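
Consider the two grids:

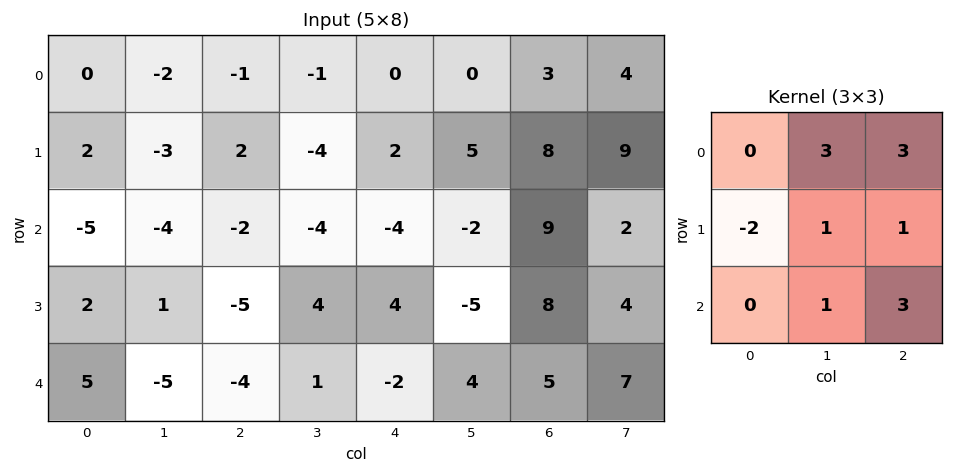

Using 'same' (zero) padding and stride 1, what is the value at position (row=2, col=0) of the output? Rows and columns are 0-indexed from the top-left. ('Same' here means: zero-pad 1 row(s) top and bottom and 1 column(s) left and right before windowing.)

The receptive field on the zero-padded input at this output position is [0 2 -3 / 0 -5 -4 / 0 2 1]. Elementwise product with the kernel and sum: 2·3 + -3·3 + 0·-2 + -5·1 + -4·1 + 2·1 + 1·3.

-7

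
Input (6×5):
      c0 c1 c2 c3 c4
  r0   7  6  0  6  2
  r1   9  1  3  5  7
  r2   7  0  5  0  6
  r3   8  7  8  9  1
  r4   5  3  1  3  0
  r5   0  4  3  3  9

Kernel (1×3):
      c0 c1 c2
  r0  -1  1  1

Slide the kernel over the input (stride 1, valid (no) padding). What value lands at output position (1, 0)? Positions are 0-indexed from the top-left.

The receptive field on the input at this output position is [9 1 3]. Elementwise product with the kernel and sum: 9·-1 + 1·1 + 3·1.

-5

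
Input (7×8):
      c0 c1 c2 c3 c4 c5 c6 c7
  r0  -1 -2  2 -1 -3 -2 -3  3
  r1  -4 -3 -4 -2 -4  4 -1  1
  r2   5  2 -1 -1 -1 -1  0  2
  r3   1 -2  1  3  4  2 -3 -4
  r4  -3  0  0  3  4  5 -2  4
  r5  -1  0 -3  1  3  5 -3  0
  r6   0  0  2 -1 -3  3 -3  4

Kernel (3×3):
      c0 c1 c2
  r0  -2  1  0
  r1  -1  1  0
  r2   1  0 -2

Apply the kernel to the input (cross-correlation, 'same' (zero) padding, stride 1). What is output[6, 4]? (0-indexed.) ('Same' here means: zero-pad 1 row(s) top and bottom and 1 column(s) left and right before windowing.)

-1

The receptive field on the zero-padded input at this output position is [1 3 5 / -1 -3 3 / 0 0 0]. Elementwise product with the kernel and sum: 1·-2 + 3·1 + -1·-1 + -3·1 + 0·1 + 0·-2.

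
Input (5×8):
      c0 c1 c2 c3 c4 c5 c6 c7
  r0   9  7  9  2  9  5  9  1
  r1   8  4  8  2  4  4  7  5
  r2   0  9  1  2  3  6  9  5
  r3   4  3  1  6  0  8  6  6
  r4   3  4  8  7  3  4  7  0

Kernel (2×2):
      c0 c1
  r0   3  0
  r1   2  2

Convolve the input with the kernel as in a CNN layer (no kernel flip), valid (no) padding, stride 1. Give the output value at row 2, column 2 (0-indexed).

17

The receptive field on the input at this output position is [1 2 / 1 6]. Elementwise product with the kernel and sum: 1·3 + 1·2 + 6·2.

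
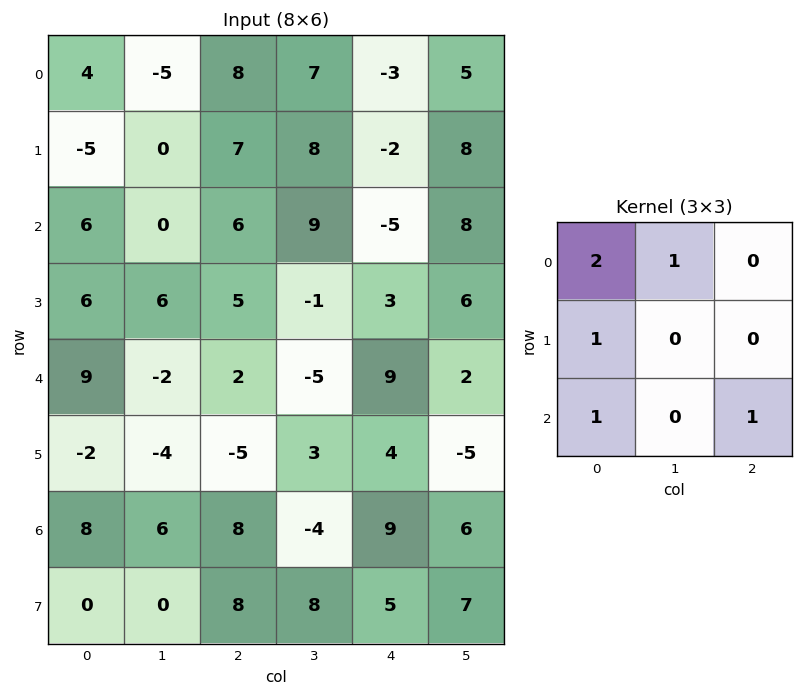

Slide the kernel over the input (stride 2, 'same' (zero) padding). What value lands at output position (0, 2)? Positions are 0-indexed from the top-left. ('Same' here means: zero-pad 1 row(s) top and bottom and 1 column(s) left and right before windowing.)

The receptive field on the zero-padded input at this output position is [0 0 0 / 7 -3 5 / 8 -2 8]. Elementwise product with the kernel and sum: 0·2 + 0·1 + 7·1 + 8·1 + 8·1.

23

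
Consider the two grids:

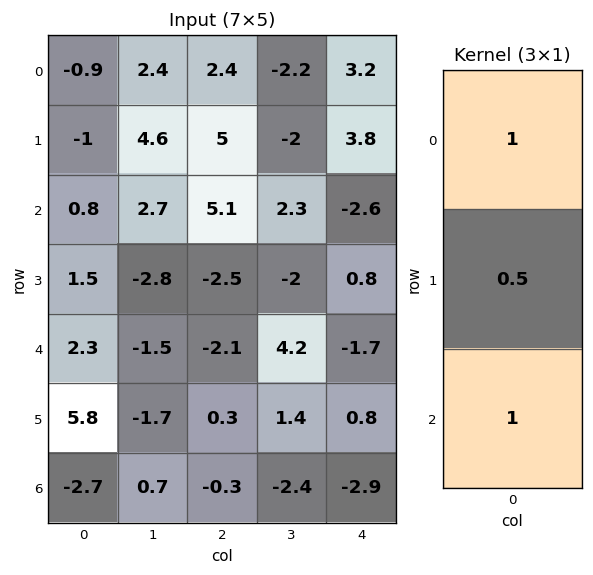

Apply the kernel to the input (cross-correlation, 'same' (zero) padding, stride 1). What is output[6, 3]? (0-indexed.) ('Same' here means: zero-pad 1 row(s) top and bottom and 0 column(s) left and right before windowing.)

The receptive field on the zero-padded input at this output position is [1.4 / -2.4 / 0]. Elementwise product with the kernel and sum: 1.4·1 + -2.4·0.5 + 0·1.

0.2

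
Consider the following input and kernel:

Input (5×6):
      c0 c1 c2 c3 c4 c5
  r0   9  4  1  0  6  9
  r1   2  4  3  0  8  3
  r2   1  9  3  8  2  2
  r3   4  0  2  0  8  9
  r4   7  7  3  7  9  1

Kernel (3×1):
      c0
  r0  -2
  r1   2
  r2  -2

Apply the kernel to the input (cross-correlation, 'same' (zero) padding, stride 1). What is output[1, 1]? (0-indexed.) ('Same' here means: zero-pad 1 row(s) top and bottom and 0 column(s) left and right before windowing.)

The receptive field on the zero-padded input at this output position is [4 / 4 / 9]. Elementwise product with the kernel and sum: 4·-2 + 4·2 + 9·-2.

-18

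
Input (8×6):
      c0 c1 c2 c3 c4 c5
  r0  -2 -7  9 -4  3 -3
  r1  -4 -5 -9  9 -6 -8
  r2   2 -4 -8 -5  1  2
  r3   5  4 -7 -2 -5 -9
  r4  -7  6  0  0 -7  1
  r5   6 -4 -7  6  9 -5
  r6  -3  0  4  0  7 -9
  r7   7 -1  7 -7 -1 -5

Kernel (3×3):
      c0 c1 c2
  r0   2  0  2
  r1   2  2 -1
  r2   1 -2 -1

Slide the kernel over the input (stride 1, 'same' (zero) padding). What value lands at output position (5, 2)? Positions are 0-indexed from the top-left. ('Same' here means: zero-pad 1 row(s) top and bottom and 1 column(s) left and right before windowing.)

-24

The receptive field on the zero-padded input at this output position is [6 0 0 / -4 -7 6 / 0 4 0]. Elementwise product with the kernel and sum: 6·2 + 0·2 + -4·2 + -7·2 + 6·-1 + 0·1 + 4·-2 + 0·-1.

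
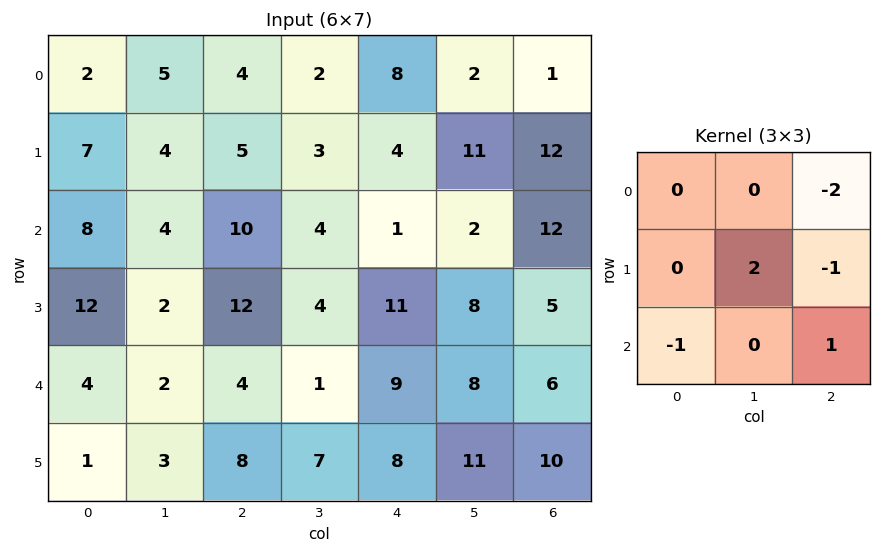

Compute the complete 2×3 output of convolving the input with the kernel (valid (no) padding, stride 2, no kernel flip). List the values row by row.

Output[0,0]: The receptive field on the input at this output position is [2 5 4 / 7 4 5 / 8 4 10]. Elementwise product with the kernel and sum: 4·-2 + 4·2 + 5·-1 + 8·-1 + 10·1.

-3 -23 19
-28 0 -16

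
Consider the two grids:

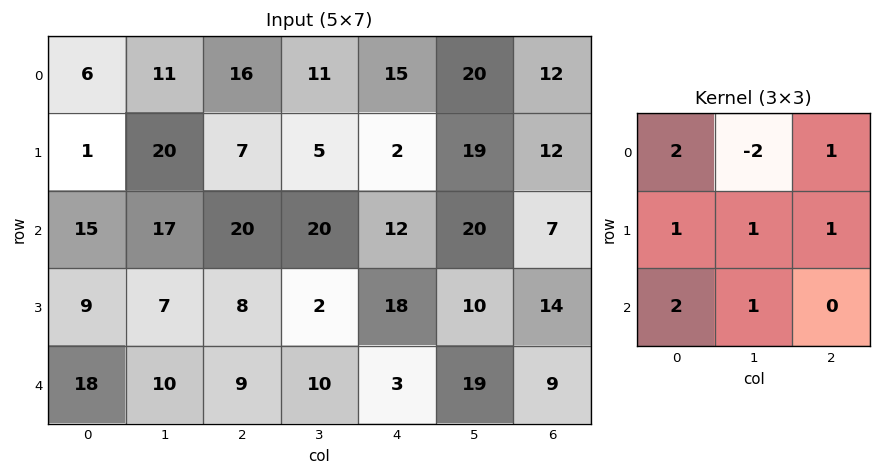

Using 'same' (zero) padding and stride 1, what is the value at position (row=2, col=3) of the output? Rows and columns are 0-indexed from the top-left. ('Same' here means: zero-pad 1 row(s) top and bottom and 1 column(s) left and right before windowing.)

76

The receptive field on the zero-padded input at this output position is [7 5 2 / 20 20 12 / 8 2 18]. Elementwise product with the kernel and sum: 7·2 + 5·-2 + 2·1 + 20·1 + 20·1 + 12·1 + 8·2 + 2·1.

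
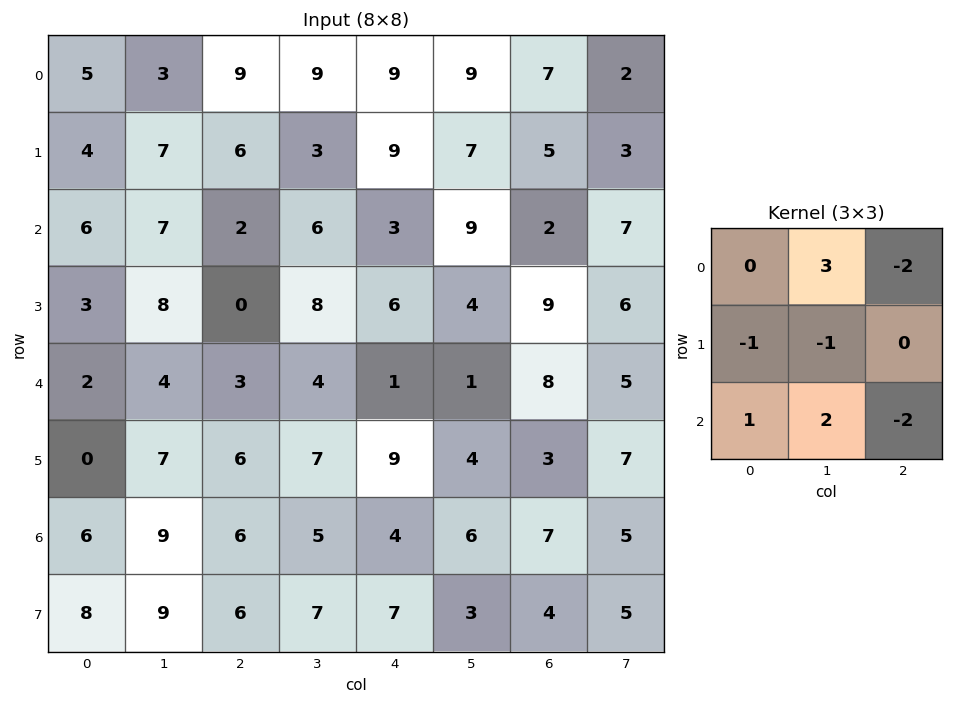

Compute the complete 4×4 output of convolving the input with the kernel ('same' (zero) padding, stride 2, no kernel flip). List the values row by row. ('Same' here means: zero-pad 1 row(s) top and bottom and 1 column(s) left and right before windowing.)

-11 1 -11 -5
-18 -5 16 8
-23 -18 22 2
-22 -4 25 -17

Output[0,0]: The receptive field on the zero-padded input at this output position is [0 0 0 / 0 5 3 / 0 4 7]. Elementwise product with the kernel and sum: 0·3 + 0·-2 + 0·-1 + 5·-1 + 0·1 + 4·2 + 7·-2.
Output[0,1]: The receptive field on the zero-padded input at this output position is [0 0 0 / 3 9 9 / 7 6 3]. Elementwise product with the kernel and sum: 0·3 + 0·-2 + 3·-1 + 9·-1 + 7·1 + 6·2 + 3·-2.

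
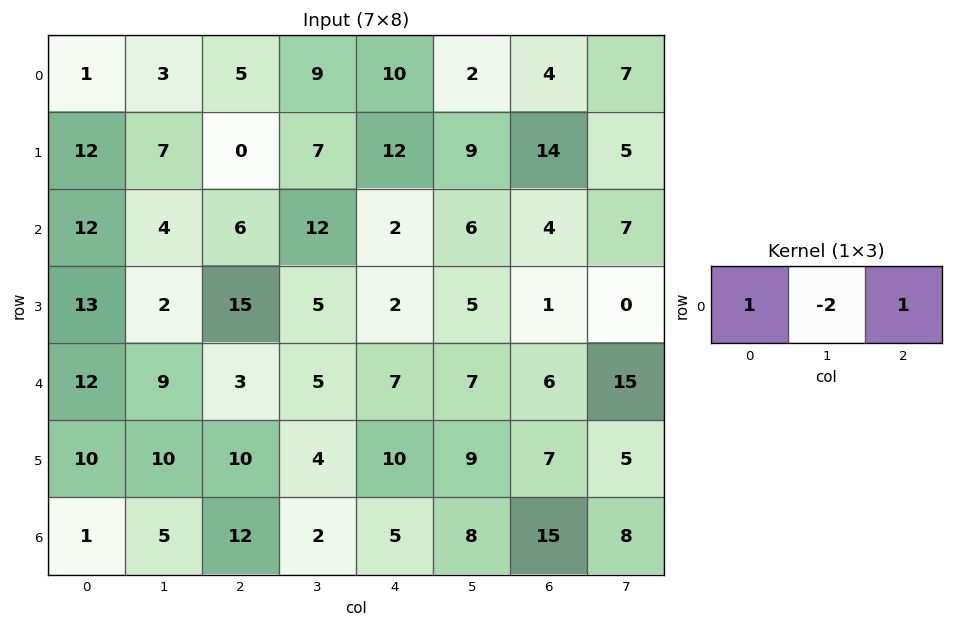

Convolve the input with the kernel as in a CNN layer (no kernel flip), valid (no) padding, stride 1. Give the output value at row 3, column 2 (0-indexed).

The receptive field on the input at this output position is [15 5 2]. Elementwise product with the kernel and sum: 15·1 + 5·-2 + 2·1.

7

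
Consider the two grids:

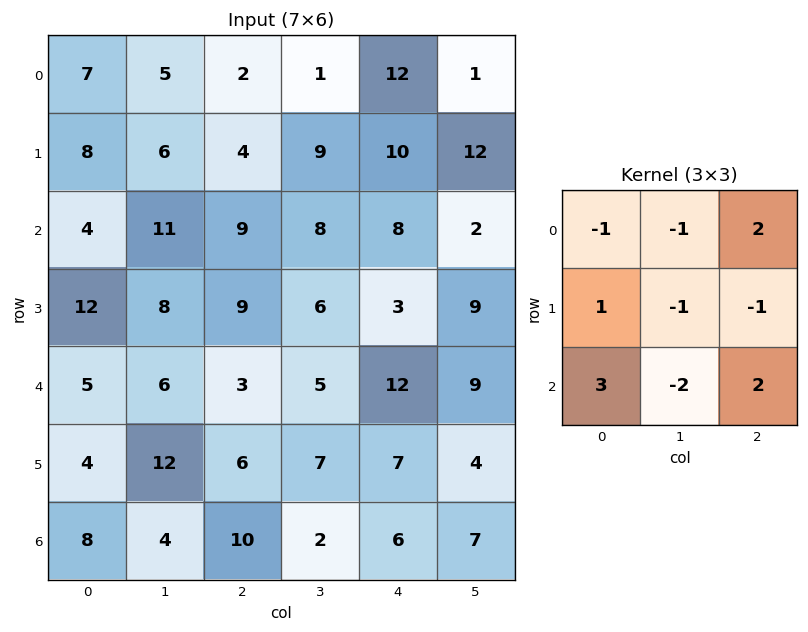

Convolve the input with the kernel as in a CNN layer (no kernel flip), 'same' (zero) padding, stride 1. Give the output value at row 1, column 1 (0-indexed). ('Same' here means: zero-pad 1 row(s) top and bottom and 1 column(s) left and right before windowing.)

The receptive field on the zero-padded input at this output position is [7 5 2 / 8 6 4 / 4 11 9]. Elementwise product with the kernel and sum: 7·-1 + 5·-1 + 2·2 + 8·1 + 6·-1 + 4·-1 + 4·3 + 11·-2 + 9·2.

-2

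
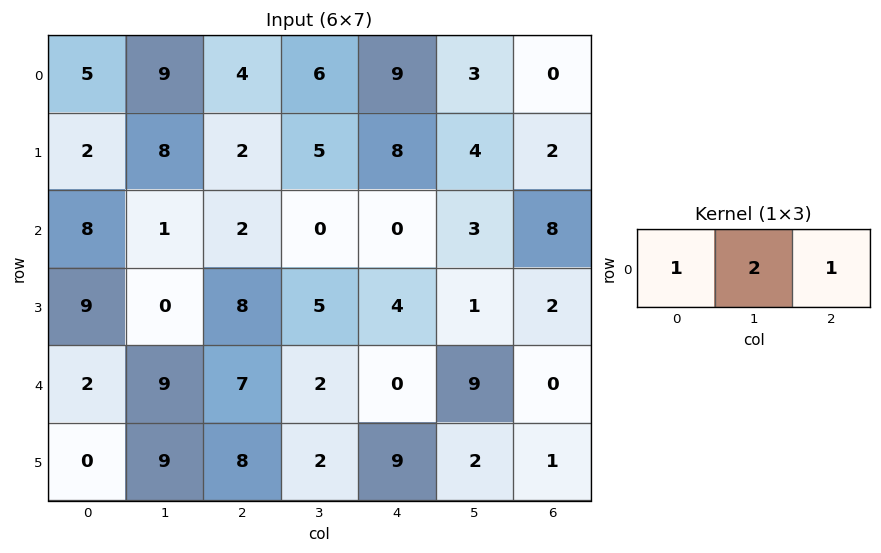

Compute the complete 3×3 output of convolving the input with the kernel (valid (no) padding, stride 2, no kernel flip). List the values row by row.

Output[0,0]: The receptive field on the input at this output position is [5 9 4]. Elementwise product with the kernel and sum: 5·1 + 9·2 + 4·1.
Output[0,1]: The receptive field on the input at this output position is [4 6 9]. Elementwise product with the kernel and sum: 4·1 + 6·2 + 9·1.

27 25 15
12 2 14
27 11 18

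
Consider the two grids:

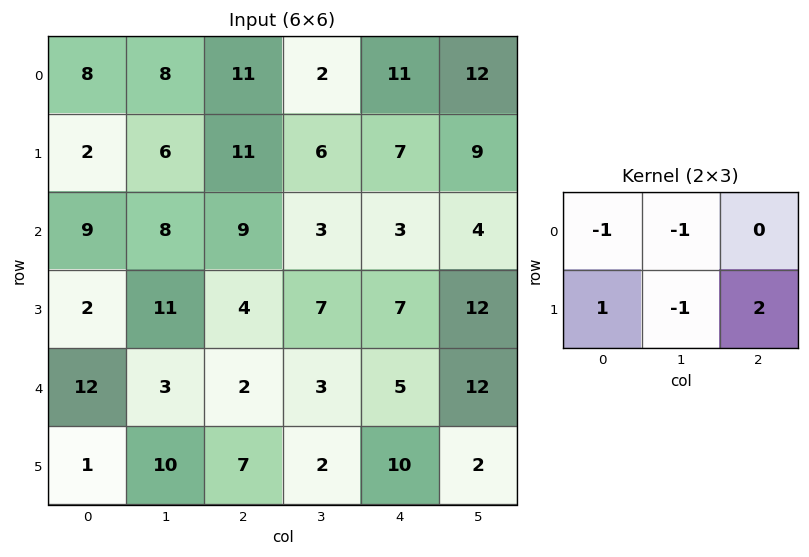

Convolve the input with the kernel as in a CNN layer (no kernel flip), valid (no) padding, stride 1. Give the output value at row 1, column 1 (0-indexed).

The receptive field on the input at this output position is [6 11 6 / 8 9 3]. Elementwise product with the kernel and sum: 6·-1 + 11·-1 + 8·1 + 9·-1 + 3·2.

-12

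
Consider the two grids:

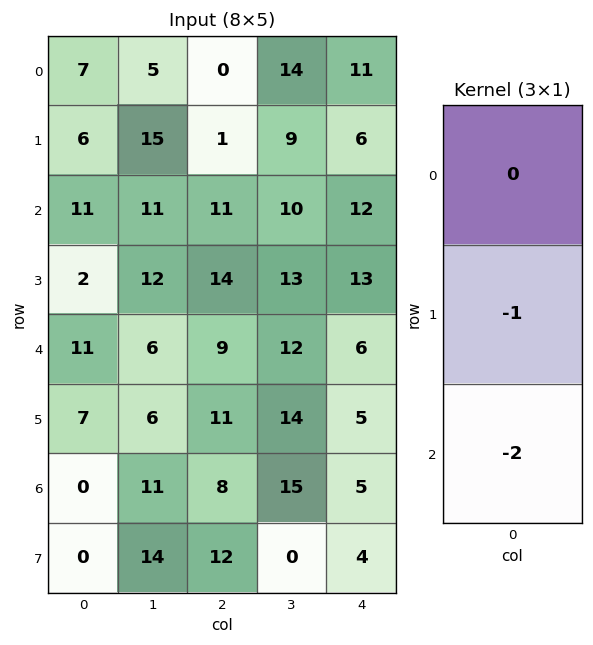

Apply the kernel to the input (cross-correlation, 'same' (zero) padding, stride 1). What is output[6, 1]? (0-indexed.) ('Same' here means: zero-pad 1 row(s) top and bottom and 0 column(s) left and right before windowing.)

The receptive field on the zero-padded input at this output position is [6 / 11 / 14]. Elementwise product with the kernel and sum: 11·-1 + 14·-2.

-39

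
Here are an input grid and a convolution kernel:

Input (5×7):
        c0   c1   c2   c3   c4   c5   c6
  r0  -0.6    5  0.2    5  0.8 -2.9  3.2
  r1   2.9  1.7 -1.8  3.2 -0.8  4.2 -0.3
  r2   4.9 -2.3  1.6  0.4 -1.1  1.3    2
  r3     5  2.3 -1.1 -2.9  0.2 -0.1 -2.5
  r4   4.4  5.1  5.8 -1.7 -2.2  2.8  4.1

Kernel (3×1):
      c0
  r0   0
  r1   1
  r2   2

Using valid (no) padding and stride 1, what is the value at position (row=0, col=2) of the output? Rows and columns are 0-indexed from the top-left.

1.4

The receptive field on the input at this output position is [0.2 / -1.8 / 1.6]. Elementwise product with the kernel and sum: -1.8·1 + 1.6·2.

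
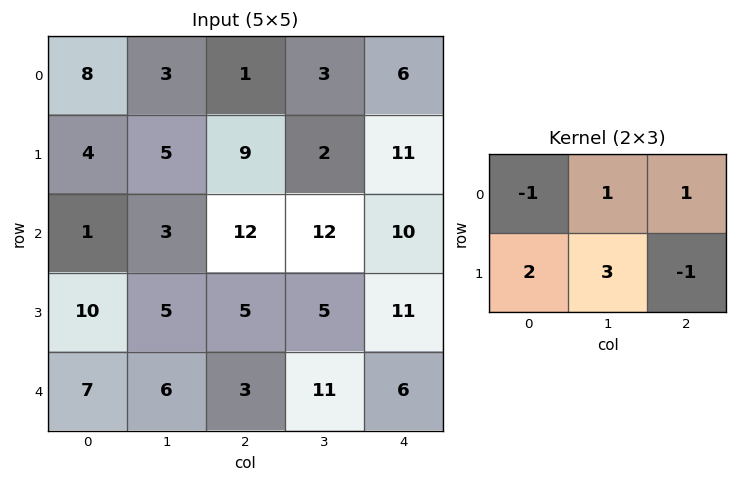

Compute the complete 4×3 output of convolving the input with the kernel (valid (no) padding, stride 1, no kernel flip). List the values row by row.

Output[0,0]: The receptive field on the input at this output position is [8 3 1 / 4 5 9]. Elementwise product with the kernel and sum: 8·-1 + 3·1 + 1·1 + 4·2 + 5·3 + 9·-1.
Output[0,1]: The receptive field on the input at this output position is [3 1 3 / 5 9 2]. Elementwise product with the kernel and sum: 3·-1 + 1·1 + 3·1 + 5·2 + 9·3 + 2·-1.

10 36 21
9 36 54
44 41 24
29 15 44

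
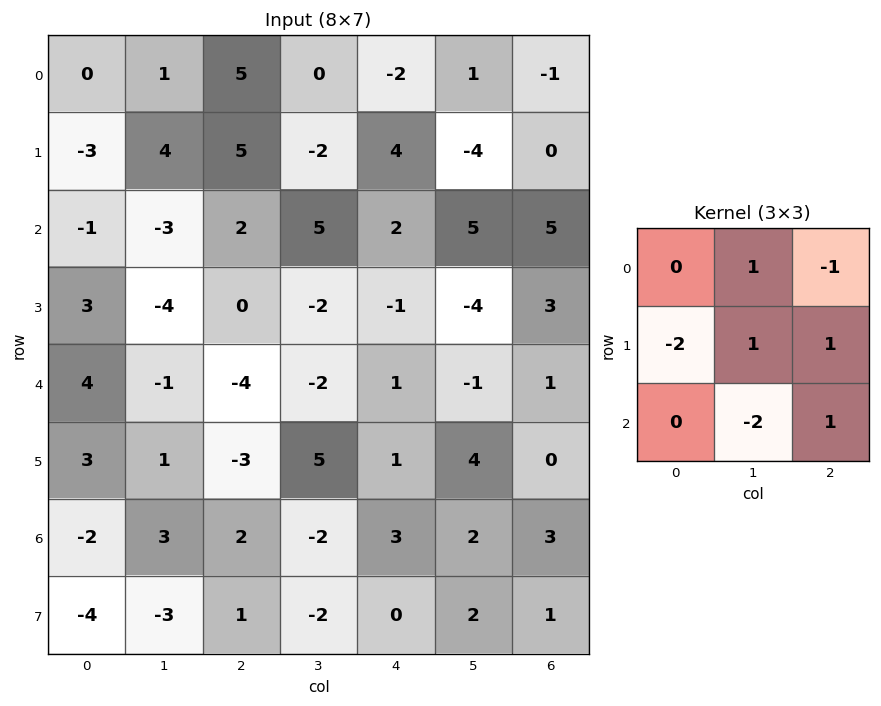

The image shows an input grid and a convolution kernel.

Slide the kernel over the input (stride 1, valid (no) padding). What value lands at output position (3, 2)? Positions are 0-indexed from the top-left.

The receptive field on the input at this output position is [0 -2 -1 / -4 -2 1 / -3 5 1]. Elementwise product with the kernel and sum: -2·1 + -1·-1 + -4·-2 + -2·1 + 1·1 + 5·-2 + 1·1.

-3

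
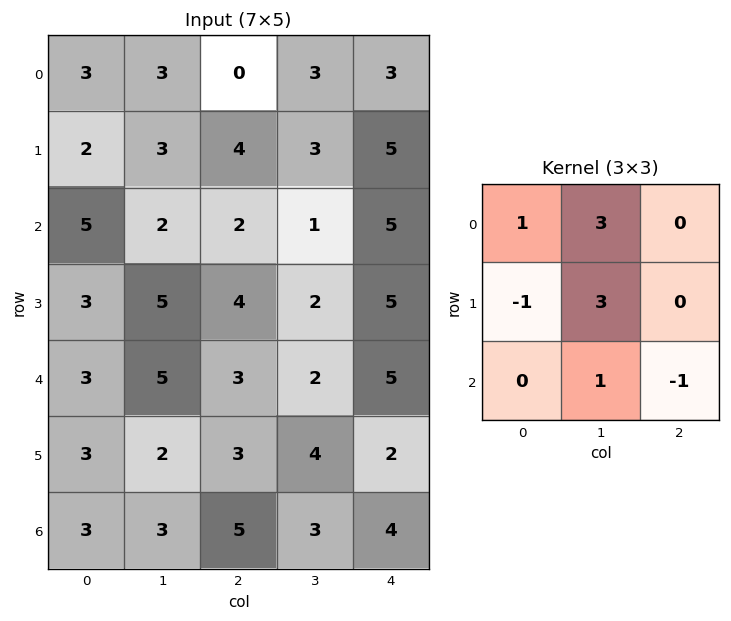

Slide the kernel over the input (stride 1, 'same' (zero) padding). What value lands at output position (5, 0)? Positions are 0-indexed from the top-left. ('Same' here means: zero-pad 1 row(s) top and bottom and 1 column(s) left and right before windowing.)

18

The receptive field on the zero-padded input at this output position is [0 3 5 / 0 3 2 / 0 3 3]. Elementwise product with the kernel and sum: 0·1 + 3·3 + 0·-1 + 3·3 + 3·1 + 3·-1.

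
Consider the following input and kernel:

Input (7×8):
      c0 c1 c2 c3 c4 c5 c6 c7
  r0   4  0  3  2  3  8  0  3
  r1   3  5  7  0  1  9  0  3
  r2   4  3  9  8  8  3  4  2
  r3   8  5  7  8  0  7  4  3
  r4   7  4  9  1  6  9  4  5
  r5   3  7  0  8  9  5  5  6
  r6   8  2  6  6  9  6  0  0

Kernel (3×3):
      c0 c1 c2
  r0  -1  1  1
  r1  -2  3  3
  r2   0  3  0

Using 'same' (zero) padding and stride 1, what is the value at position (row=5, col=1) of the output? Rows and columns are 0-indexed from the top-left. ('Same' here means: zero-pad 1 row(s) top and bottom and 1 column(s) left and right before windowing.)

27

The receptive field on the zero-padded input at this output position is [7 4 9 / 3 7 0 / 8 2 6]. Elementwise product with the kernel and sum: 7·-1 + 4·1 + 9·1 + 3·-2 + 7·3 + 0·3 + 2·3.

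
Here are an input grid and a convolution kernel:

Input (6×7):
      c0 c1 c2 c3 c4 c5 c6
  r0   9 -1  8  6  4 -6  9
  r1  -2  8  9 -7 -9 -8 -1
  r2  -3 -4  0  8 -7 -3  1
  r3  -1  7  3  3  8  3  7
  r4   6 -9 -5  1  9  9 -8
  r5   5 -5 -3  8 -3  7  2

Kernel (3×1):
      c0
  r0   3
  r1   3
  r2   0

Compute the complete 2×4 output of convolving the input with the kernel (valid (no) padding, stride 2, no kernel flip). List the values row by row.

Output[0,0]: The receptive field on the input at this output position is [9 / -2 / -3]. Elementwise product with the kernel and sum: 9·3 + -2·3.

21 51 -15 24
-12 9 3 24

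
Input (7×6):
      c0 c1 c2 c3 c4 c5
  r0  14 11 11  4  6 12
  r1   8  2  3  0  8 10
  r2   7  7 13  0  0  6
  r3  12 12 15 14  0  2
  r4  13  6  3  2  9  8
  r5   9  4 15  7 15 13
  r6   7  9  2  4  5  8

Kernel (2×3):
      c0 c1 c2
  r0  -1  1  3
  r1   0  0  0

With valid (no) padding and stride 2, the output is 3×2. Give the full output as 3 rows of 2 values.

30 11
39 -13
2 26

Output[0,0]: The receptive field on the input at this output position is [14 11 11 / 8 2 3]. Elementwise product with the kernel and sum: 14·-1 + 11·1 + 11·3.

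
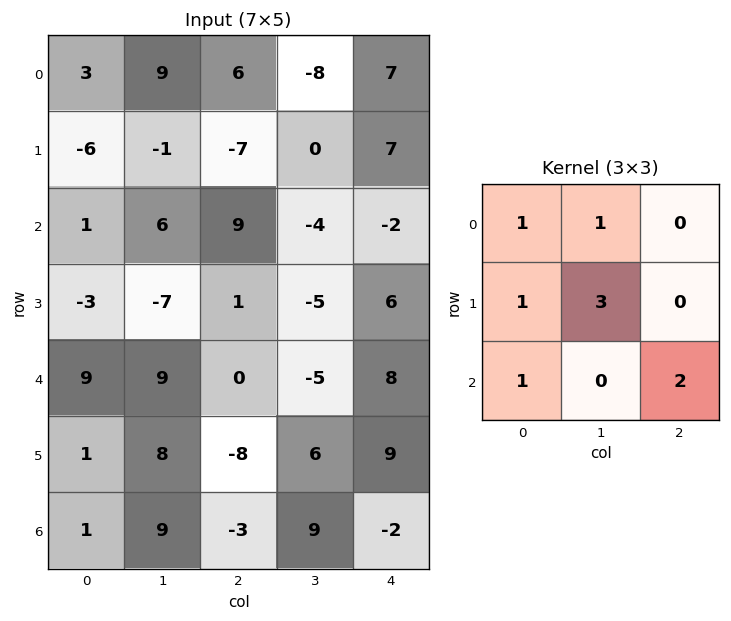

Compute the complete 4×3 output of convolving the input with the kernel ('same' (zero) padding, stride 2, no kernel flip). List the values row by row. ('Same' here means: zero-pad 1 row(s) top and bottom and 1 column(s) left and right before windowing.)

7 26 13
-17 8 -8
40 23 26
4 0 18

Output[0,0]: The receptive field on the zero-padded input at this output position is [0 0 0 / 0 3 9 / 0 -6 -1]. Elementwise product with the kernel and sum: 0·1 + 0·1 + 0·1 + 3·3 + 0·1 + -1·2.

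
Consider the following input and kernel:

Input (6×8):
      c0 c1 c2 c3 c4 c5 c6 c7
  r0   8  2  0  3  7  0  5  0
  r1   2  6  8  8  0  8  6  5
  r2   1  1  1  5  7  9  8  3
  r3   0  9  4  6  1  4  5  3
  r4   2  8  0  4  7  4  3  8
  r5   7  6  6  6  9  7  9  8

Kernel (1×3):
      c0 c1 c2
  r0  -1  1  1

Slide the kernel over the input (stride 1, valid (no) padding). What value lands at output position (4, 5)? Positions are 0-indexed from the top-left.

7

The receptive field on the input at this output position is [4 3 8]. Elementwise product with the kernel and sum: 4·-1 + 3·1 + 8·1.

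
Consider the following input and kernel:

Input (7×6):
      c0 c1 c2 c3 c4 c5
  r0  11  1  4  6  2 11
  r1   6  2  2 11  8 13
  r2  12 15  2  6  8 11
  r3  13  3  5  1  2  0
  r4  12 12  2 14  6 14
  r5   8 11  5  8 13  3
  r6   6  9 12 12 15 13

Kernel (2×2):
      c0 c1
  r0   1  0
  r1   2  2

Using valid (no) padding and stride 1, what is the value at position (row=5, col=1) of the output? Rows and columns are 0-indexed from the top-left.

The receptive field on the input at this output position is [11 5 / 9 12]. Elementwise product with the kernel and sum: 11·1 + 9·2 + 12·2.

53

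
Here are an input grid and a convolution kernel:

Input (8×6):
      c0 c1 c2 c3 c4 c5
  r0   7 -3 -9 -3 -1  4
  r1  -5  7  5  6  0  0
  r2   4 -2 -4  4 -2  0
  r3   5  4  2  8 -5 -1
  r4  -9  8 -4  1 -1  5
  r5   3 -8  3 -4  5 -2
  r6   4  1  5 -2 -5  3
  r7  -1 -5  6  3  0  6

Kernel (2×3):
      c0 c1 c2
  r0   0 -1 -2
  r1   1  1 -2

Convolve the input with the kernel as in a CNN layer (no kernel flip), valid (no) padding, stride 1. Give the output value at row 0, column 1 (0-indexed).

The receptive field on the input at this output position is [-3 -9 -3 / 7 5 6]. Elementwise product with the kernel and sum: -9·-1 + -3·-2 + 7·1 + 5·1 + 6·-2.

15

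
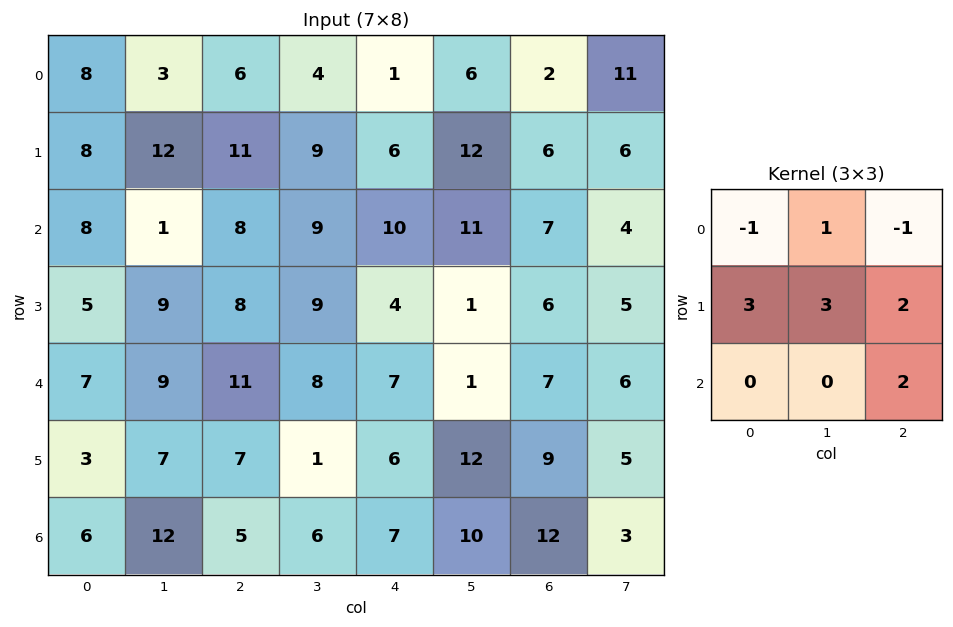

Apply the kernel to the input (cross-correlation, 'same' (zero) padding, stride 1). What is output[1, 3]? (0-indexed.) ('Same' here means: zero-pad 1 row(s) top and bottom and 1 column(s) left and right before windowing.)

The receptive field on the zero-padded input at this output position is [6 4 1 / 11 9 6 / 8 9 10]. Elementwise product with the kernel and sum: 6·-1 + 4·1 + 1·-1 + 11·3 + 9·3 + 6·2 + 10·2.

89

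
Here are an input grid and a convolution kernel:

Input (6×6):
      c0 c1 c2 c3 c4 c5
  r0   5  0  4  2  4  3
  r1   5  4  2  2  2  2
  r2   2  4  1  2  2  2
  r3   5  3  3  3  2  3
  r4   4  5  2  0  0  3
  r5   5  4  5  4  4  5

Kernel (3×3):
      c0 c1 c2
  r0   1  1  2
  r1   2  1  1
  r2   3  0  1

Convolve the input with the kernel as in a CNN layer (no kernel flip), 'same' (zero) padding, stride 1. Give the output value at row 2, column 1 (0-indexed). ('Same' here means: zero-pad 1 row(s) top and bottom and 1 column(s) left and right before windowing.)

40

The receptive field on the zero-padded input at this output position is [5 4 2 / 2 4 1 / 5 3 3]. Elementwise product with the kernel and sum: 5·1 + 4·1 + 2·2 + 2·2 + 4·1 + 1·1 + 5·3 + 3·1.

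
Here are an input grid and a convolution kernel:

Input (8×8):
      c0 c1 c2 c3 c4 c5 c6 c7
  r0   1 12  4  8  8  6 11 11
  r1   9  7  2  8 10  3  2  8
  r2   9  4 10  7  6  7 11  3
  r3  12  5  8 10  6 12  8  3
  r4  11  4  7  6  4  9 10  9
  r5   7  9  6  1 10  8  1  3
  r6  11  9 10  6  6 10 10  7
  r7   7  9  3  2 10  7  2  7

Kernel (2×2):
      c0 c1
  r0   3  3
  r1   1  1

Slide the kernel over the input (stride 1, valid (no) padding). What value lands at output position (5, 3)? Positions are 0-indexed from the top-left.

The receptive field on the input at this output position is [1 10 / 6 6]. Elementwise product with the kernel and sum: 1·3 + 10·3 + 6·1 + 6·1.

45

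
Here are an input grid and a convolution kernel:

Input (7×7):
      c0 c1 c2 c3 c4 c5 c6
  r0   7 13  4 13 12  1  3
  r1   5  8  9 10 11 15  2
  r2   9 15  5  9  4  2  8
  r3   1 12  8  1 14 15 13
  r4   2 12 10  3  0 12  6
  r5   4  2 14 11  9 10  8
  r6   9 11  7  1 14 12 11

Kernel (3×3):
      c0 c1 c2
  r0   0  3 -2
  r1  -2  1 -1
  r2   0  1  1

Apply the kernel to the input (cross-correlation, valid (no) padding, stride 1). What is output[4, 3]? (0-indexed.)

-21

The receptive field on the input at this output position is [3 0 12 / 11 9 10 / 1 14 12]. Elementwise product with the kernel and sum: 0·3 + 12·-2 + 11·-2 + 9·1 + 10·-1 + 14·1 + 12·1.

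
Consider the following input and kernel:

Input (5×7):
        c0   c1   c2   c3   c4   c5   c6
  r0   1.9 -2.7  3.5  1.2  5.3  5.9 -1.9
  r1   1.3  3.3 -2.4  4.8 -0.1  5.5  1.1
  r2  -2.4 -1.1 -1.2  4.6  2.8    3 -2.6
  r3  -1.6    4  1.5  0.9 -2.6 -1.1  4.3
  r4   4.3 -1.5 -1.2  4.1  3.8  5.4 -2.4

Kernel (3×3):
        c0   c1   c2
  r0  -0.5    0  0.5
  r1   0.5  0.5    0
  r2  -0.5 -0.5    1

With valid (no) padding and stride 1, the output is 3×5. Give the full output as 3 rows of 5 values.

Output[0,0]: The receptive field on the input at this output position is [1.9 -2.7 3.5 / 1.3 3.3 -2.4 / -2.4 -1.1 -1.2]. Elementwise product with the kernel and sum: 1.9·-0.5 + 3.5·0.5 + 1.3·0.5 + 3.3·0.5 + -2.4·-0.5 + -1.1·-0.5 + -1.2·1.

3.65 8.15 3.2 4 -6.4
-3.3 -2.25 -0.95 3.8 9.65
-0.8 11.05 5.55 -0.2 -11.55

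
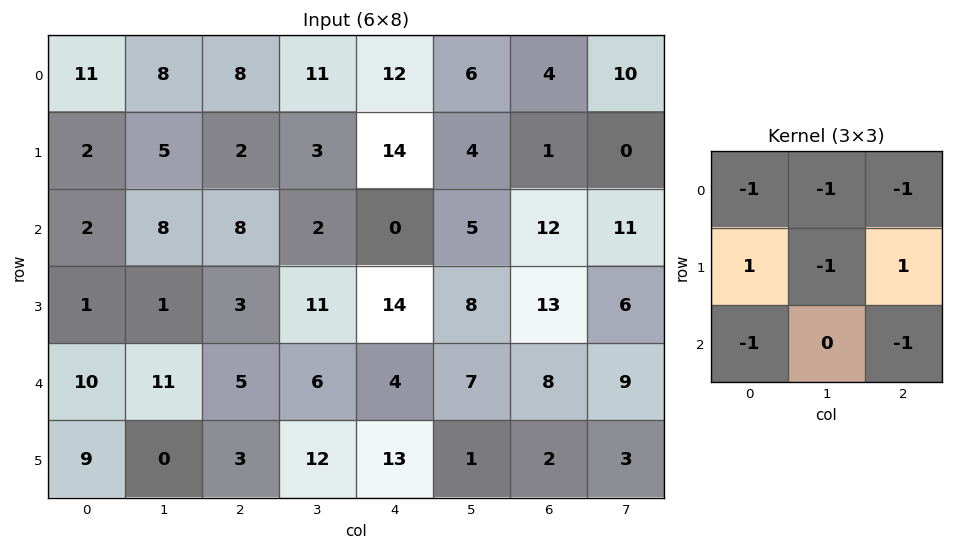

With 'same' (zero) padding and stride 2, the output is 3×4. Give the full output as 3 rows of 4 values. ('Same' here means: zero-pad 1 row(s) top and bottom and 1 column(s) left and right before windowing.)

-8 3 -2 8
-2 -20 -33 -15
-1 -15 -37 -23

Output[0,0]: The receptive field on the zero-padded input at this output position is [0 0 0 / 0 11 8 / 0 2 5]. Elementwise product with the kernel and sum: 0·-1 + 0·-1 + 0·-1 + 0·1 + 11·-1 + 8·1 + 0·-1 + 5·-1.
Output[0,1]: The receptive field on the zero-padded input at this output position is [0 0 0 / 8 8 11 / 5 2 3]. Elementwise product with the kernel and sum: 0·-1 + 0·-1 + 0·-1 + 8·1 + 8·-1 + 11·1 + 5·-1 + 3·-1.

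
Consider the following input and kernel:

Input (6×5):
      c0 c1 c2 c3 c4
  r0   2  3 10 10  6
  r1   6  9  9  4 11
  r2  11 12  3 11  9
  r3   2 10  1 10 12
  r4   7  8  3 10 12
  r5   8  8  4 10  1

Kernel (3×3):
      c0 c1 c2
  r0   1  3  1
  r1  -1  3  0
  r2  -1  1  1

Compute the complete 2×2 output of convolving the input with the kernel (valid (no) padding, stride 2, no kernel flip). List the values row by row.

Output[0,0]: The receptive field on the input at this output position is [2 3 10 / 6 9 9 / 11 12 3]. Elementwise product with the kernel and sum: 2·1 + 3·3 + 10·1 + 6·-1 + 9·3 + 11·-1 + 12·1 + 3·1.

46 66
82 93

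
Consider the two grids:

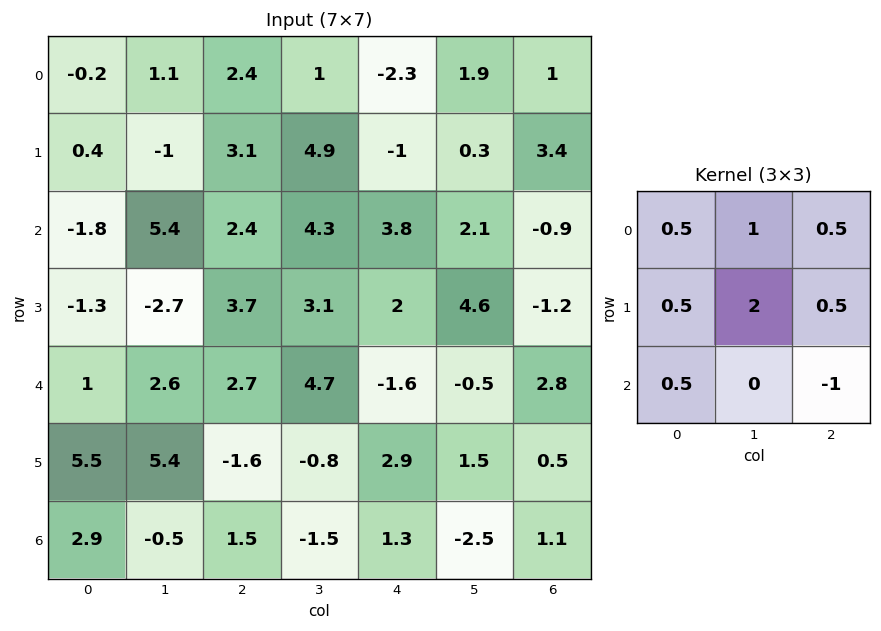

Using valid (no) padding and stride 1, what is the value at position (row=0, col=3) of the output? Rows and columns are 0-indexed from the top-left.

-0.2

The receptive field on the input at this output position is [1 -2.3 1.9 / 4.9 -1 0.3 / 4.3 3.8 2.1]. Elementwise product with the kernel and sum: 1·0.5 + -2.3·1 + 1.9·0.5 + 4.9·0.5 + -1·2 + 0.3·0.5 + 4.3·0.5 + 2.1·-1.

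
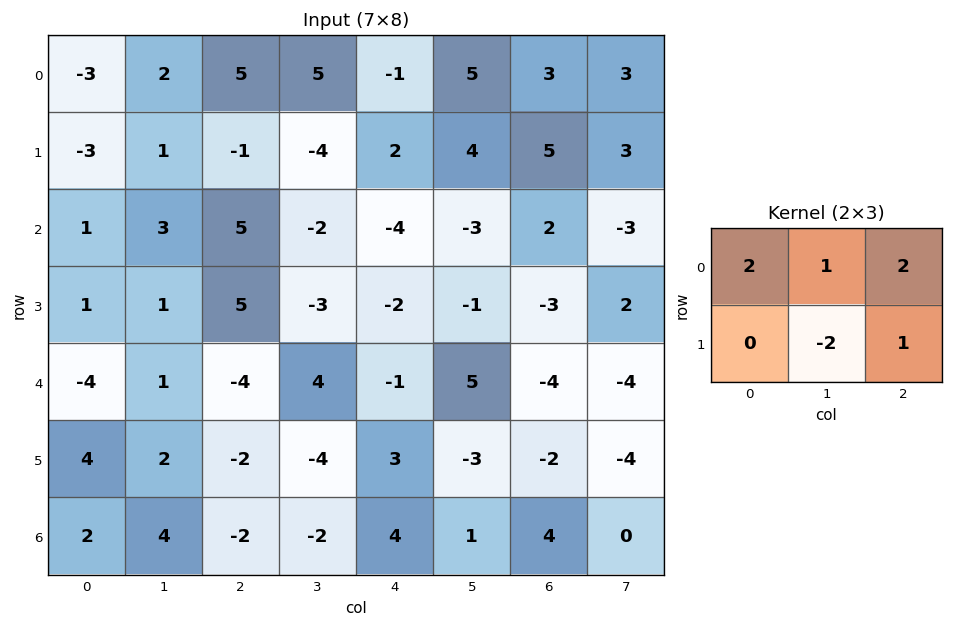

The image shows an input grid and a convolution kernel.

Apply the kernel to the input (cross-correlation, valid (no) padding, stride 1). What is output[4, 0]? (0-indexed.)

-21

The receptive field on the input at this output position is [-4 1 -4 / 4 2 -2]. Elementwise product with the kernel and sum: -4·2 + 1·1 + -4·2 + 2·-2 + -2·1.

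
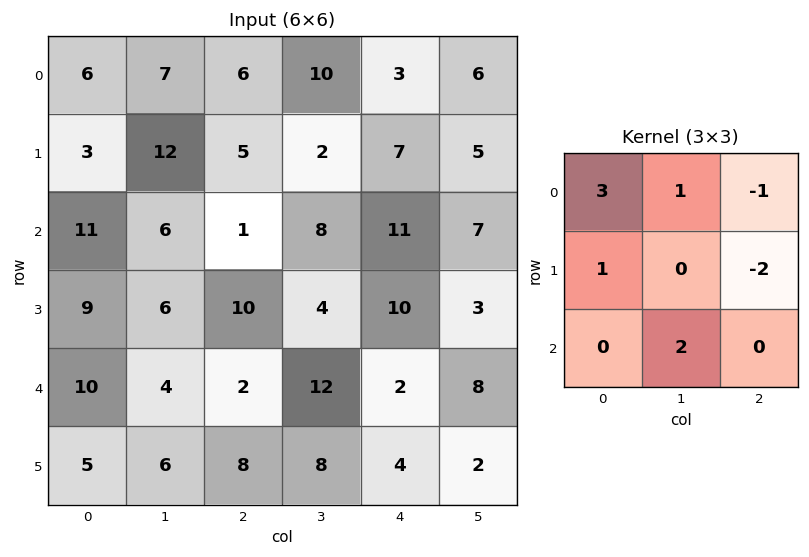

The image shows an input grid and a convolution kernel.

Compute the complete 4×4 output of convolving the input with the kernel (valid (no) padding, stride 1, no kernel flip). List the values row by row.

24 27 32 41
37 49 -3 22
35 13 14 30
41 20 38 23

Output[0,0]: The receptive field on the input at this output position is [6 7 6 / 3 12 5 / 11 6 1]. Elementwise product with the kernel and sum: 6·3 + 7·1 + 6·-1 + 3·1 + 5·-2 + 6·2.
Output[0,1]: The receptive field on the input at this output position is [7 6 10 / 12 5 2 / 6 1 8]. Elementwise product with the kernel and sum: 7·3 + 6·1 + 10·-1 + 12·1 + 2·-2 + 1·2.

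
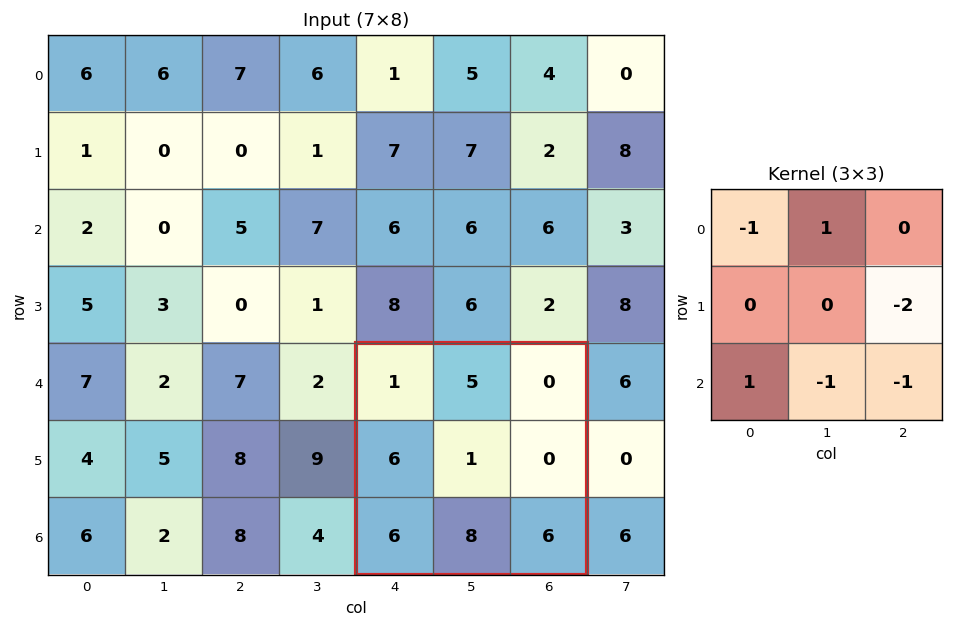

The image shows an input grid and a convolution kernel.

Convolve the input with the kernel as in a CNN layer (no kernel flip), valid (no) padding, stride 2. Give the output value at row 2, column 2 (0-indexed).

The receptive field on the input at this output position is [1 5 0 / 6 1 0 / 6 8 6]. Elementwise product with the kernel and sum: 1·-1 + 5·1 + 0·-2 + 6·1 + 8·-1 + 6·-1.

-4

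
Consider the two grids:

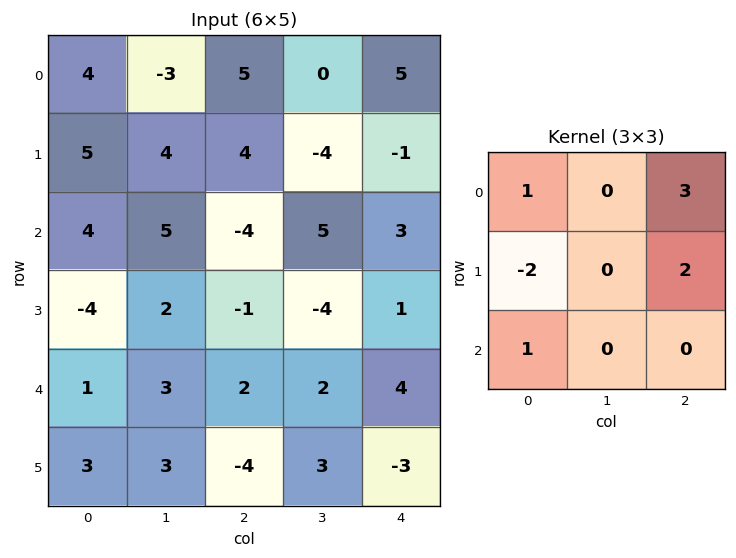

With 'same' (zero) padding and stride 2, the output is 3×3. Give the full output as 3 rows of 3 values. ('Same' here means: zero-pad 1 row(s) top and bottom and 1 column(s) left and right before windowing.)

Output[0,0]: The receptive field on the zero-padded input at this output position is [0 0 0 / 0 4 -3 / 0 5 4]. Elementwise product with the kernel and sum: 0·1 + 0·3 + 0·-2 + -3·2 + 0·1.
Output[0,1]: The receptive field on the zero-padded input at this output position is [0 0 0 / -3 5 0 / 4 4 -4]. Elementwise product with the kernel and sum: 0·1 + 0·3 + -3·-2 + 0·2 + 4·1.

-6 10 -4
22 -6 -18
12 -9 -5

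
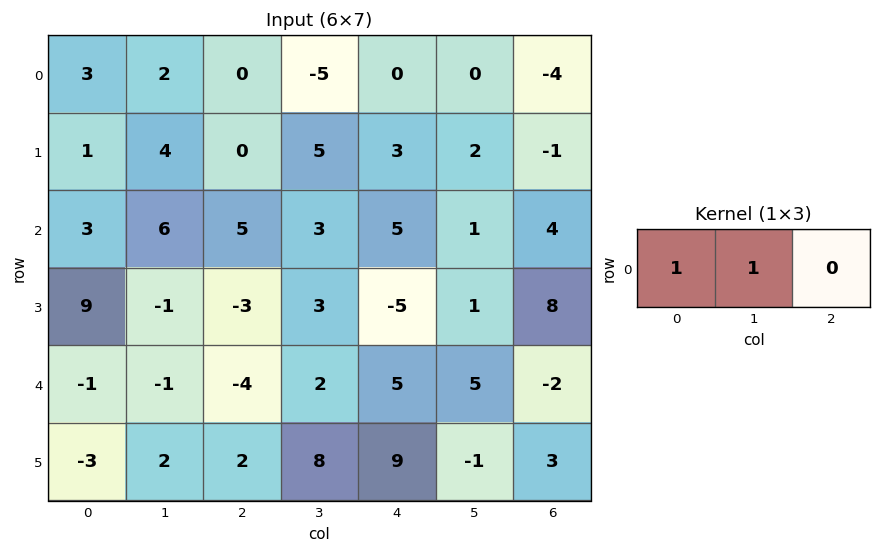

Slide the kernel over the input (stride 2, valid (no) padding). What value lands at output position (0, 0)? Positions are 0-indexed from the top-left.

The receptive field on the input at this output position is [3 2 0]. Elementwise product with the kernel and sum: 3·1 + 2·1.

5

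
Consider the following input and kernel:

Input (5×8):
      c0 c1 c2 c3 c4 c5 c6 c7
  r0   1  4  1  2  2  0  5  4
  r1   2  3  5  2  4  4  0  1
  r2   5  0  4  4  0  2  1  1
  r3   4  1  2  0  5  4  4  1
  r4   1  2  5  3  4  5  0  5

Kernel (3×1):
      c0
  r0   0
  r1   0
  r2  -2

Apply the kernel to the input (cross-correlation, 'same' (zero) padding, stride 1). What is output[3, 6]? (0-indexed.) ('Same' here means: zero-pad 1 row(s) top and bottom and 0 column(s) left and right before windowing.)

The receptive field on the zero-padded input at this output position is [1 / 4 / 0]. Elementwise product with the kernel and sum: 0·-2.

0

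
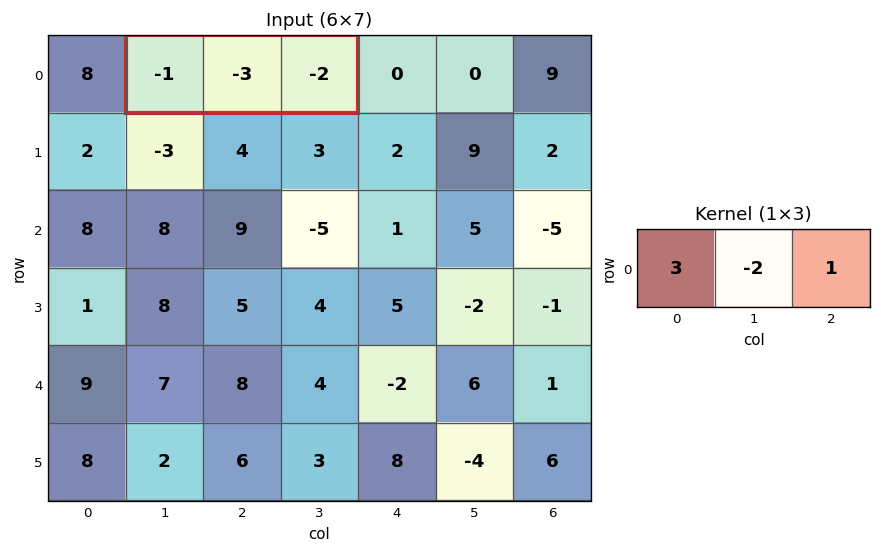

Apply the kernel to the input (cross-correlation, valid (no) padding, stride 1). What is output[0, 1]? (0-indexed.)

The receptive field on the input at this output position is [-1 -3 -2]. Elementwise product with the kernel and sum: -1·3 + -3·-2 + -2·1.

1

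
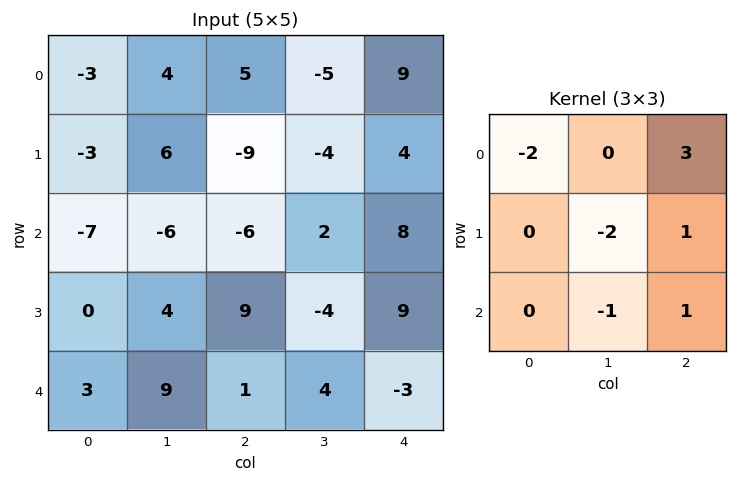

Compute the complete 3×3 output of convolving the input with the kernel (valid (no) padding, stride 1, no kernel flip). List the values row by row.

0 -1 35
-10 -23 47
-11 -1 46

Output[0,0]: The receptive field on the input at this output position is [-3 4 5 / -3 6 -9 / -7 -6 -6]. Elementwise product with the kernel and sum: -3·-2 + 5·3 + 6·-2 + -9·1 + -6·-1 + -6·1.
Output[0,1]: The receptive field on the input at this output position is [4 5 -5 / 6 -9 -4 / -6 -6 2]. Elementwise product with the kernel and sum: 4·-2 + -5·3 + -9·-2 + -4·1 + -6·-1 + 2·1.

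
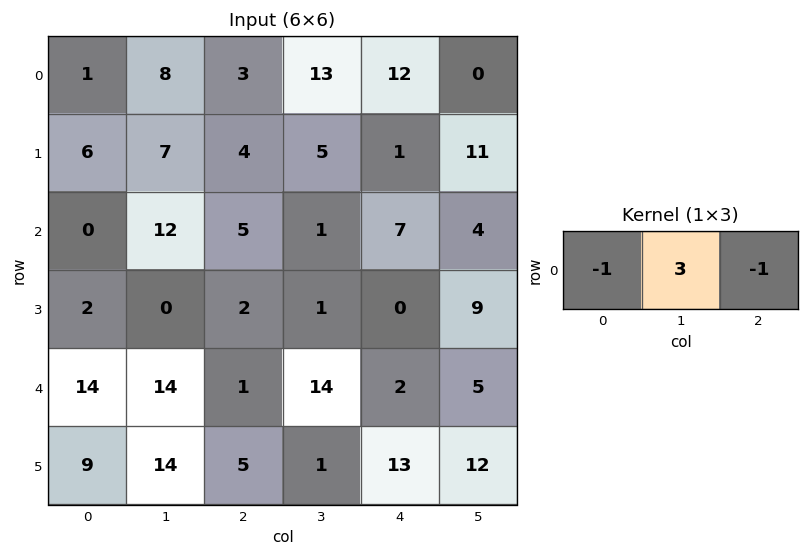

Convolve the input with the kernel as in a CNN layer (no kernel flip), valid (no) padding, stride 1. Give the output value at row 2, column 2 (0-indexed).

The receptive field on the input at this output position is [5 1 7]. Elementwise product with the kernel and sum: 5·-1 + 1·3 + 7·-1.

-9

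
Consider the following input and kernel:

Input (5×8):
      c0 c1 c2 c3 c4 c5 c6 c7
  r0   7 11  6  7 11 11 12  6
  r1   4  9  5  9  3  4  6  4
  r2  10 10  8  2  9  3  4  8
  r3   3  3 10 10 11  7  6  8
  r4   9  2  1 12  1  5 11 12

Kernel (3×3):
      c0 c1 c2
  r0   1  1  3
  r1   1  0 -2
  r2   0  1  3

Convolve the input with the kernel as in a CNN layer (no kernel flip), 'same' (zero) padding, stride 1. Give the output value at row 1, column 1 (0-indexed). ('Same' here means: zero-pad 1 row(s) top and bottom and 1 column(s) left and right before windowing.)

The receptive field on the zero-padded input at this output position is [7 11 6 / 4 9 5 / 10 10 8]. Elementwise product with the kernel and sum: 7·1 + 11·1 + 6·3 + 4·1 + 5·-2 + 10·1 + 8·3.

64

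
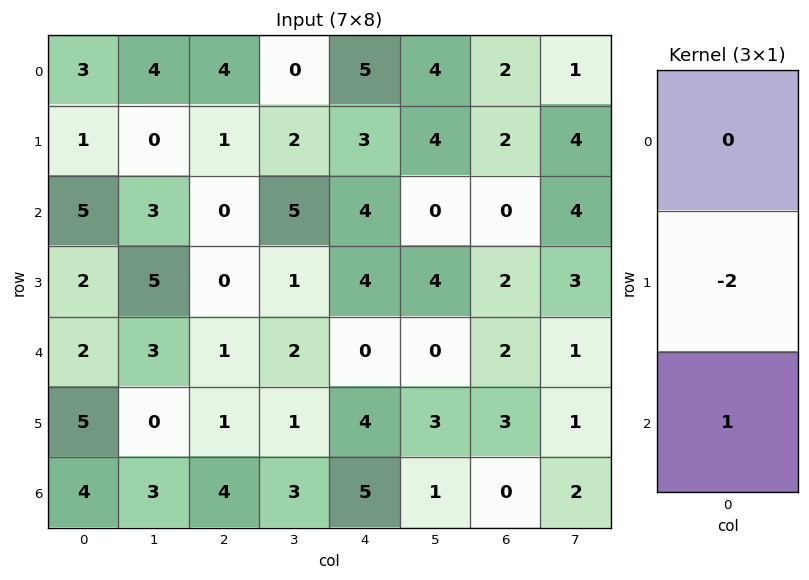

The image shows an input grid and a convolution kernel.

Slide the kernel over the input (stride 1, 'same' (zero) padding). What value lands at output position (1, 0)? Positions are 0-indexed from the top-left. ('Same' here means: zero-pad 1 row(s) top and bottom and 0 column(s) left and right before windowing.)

3

The receptive field on the zero-padded input at this output position is [3 / 1 / 5]. Elementwise product with the kernel and sum: 1·-2 + 5·1.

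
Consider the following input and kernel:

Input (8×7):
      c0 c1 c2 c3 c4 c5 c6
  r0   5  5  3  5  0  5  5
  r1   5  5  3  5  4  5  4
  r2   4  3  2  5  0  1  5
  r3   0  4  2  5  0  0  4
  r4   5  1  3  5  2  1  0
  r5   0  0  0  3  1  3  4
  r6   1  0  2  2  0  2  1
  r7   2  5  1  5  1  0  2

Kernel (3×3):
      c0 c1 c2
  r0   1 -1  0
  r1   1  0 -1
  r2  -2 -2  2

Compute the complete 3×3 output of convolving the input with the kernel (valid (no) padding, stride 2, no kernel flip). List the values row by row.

-8 -17 3
-7 -13 -11
6 -11 -4

Output[0,0]: The receptive field on the input at this output position is [5 5 3 / 5 5 3 / 4 3 2]. Elementwise product with the kernel and sum: 5·1 + 5·-1 + 5·1 + 3·-1 + 4·-2 + 3·-2 + 2·2.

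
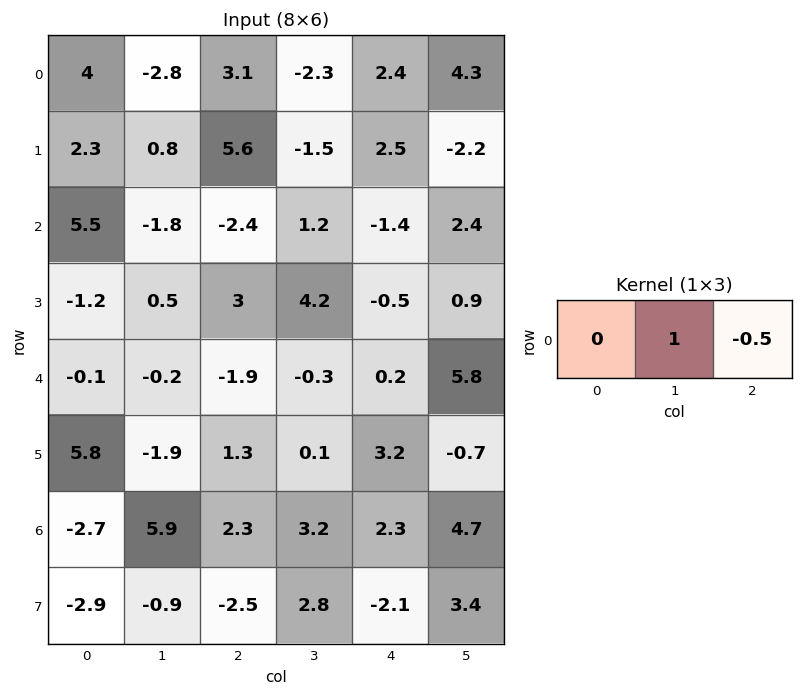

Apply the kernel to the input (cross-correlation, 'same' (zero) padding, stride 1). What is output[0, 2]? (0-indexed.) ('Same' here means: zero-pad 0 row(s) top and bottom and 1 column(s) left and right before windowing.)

The receptive field on the zero-padded input at this output position is [-2.8 3.1 -2.3]. Elementwise product with the kernel and sum: 3.1·1 + -2.3·-0.5.

4.25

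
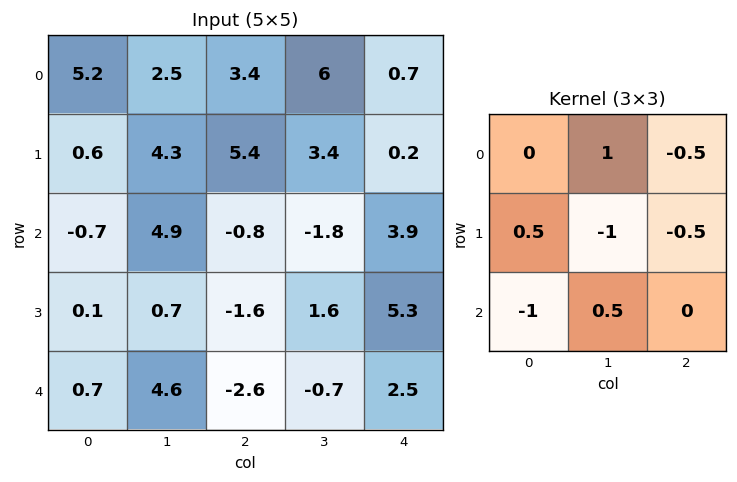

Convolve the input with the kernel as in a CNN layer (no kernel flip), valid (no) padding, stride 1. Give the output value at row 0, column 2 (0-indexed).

The receptive field on the input at this output position is [3.4 6 0.7 / 5.4 3.4 0.2 / -0.8 -1.8 3.9]. Elementwise product with the kernel and sum: 6·1 + 0.7·-0.5 + 5.4·0.5 + 3.4·-1 + 0.2·-0.5 + -0.8·-1 + -1.8·0.5.

4.75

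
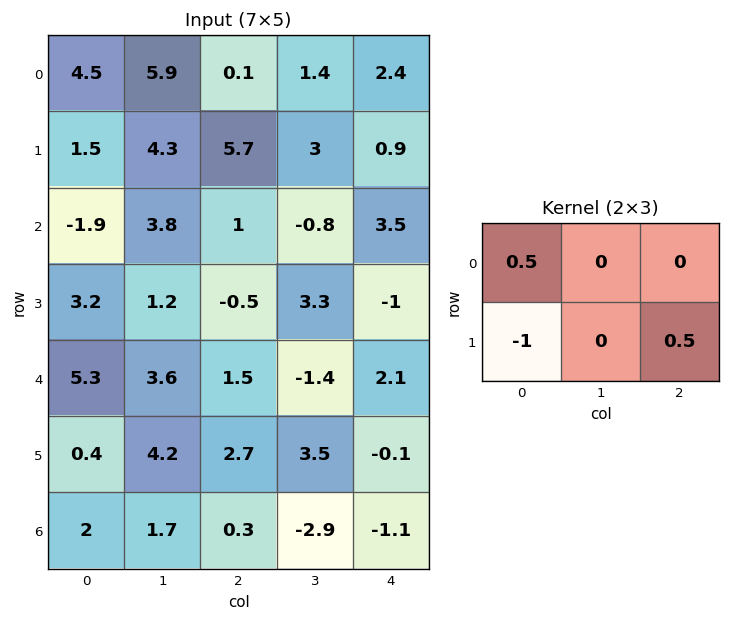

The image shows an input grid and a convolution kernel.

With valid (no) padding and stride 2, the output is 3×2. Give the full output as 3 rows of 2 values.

Output[0,0]: The receptive field on the input at this output position is [4.5 5.9 0.1 / 1.5 4.3 5.7]. Elementwise product with the kernel and sum: 4.5·0.5 + 1.5·-1 + 5.7·0.5.

3.6 -5.2
-4.4 0.5
3.6 -2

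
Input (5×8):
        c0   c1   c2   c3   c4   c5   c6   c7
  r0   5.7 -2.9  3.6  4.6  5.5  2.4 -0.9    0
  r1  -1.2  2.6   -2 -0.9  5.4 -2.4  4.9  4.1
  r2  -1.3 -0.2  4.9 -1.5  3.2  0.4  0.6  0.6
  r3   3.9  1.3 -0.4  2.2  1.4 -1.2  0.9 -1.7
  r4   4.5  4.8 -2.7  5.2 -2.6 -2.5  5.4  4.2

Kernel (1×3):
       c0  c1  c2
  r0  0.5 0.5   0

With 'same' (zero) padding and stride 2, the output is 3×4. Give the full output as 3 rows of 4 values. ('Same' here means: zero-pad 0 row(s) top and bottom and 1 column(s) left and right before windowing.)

Output[0,0]: The receptive field on the zero-padded input at this output position is [0 5.7 -2.9]. Elementwise product with the kernel and sum: 0·0.5 + 5.7·0.5.

2.85 0.35 5.05 0.75
-0.65 2.35 0.85 0.5
2.25 1.05 1.3 1.45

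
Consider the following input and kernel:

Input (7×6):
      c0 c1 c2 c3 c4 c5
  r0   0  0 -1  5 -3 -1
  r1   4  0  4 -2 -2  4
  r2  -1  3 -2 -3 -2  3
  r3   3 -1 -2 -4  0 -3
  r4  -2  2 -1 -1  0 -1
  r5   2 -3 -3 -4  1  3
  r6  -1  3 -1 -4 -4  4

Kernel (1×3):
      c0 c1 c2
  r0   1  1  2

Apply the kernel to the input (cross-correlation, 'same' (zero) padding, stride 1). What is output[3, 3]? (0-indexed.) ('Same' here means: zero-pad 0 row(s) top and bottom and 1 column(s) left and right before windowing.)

The receptive field on the zero-padded input at this output position is [-2 -4 0]. Elementwise product with the kernel and sum: -2·1 + -4·1 + 0·2.

-6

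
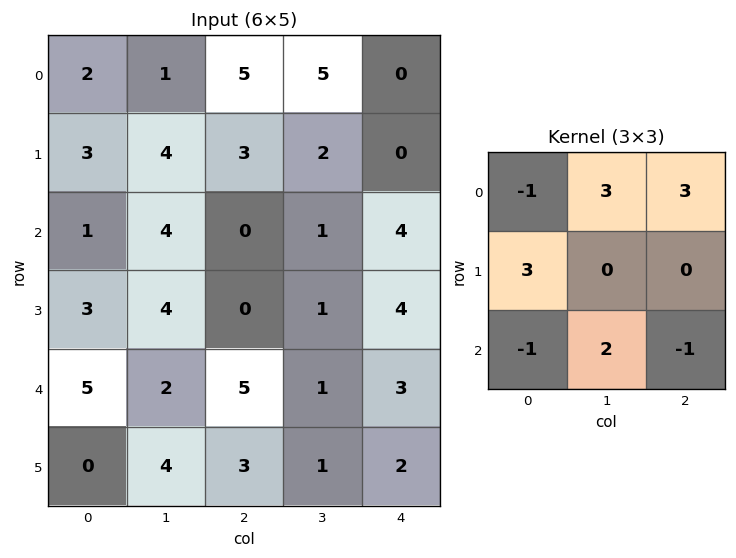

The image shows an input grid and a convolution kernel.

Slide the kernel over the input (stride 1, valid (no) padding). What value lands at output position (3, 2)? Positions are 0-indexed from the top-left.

27

The receptive field on the input at this output position is [0 1 4 / 5 1 3 / 3 1 2]. Elementwise product with the kernel and sum: 0·-1 + 1·3 + 4·3 + 5·3 + 3·-1 + 1·2 + 2·-1.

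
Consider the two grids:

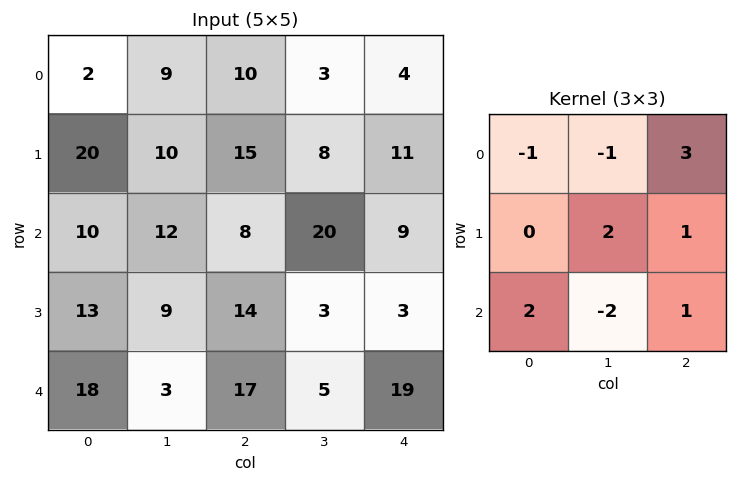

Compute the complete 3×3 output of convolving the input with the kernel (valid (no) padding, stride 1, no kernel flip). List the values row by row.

58 56 11
69 28 84
81 48 51

Output[0,0]: The receptive field on the input at this output position is [2 9 10 / 20 10 15 / 10 12 8]. Elementwise product with the kernel and sum: 2·-1 + 9·-1 + 10·3 + 10·2 + 15·1 + 10·2 + 12·-2 + 8·1.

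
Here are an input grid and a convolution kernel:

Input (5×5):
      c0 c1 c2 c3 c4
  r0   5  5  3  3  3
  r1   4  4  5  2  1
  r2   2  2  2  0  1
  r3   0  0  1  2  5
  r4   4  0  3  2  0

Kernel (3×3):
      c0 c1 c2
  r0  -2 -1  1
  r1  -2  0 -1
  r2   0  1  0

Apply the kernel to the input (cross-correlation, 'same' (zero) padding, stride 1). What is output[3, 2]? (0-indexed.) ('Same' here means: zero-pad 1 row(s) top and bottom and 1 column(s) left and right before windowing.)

The receptive field on the zero-padded input at this output position is [2 2 0 / 0 1 2 / 0 3 2]. Elementwise product with the kernel and sum: 2·-2 + 2·-1 + 0·1 + 0·-2 + 2·-1 + 3·1.

-5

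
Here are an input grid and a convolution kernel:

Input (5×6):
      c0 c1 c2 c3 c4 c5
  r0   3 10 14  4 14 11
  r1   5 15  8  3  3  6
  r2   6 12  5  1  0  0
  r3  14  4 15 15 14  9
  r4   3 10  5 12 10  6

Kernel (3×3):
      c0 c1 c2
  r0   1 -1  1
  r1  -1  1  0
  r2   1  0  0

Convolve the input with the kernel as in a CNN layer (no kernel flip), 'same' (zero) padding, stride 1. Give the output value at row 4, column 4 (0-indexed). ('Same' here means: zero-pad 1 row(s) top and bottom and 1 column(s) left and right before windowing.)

The receptive field on the zero-padded input at this output position is [15 14 9 / 12 10 6 / 0 0 0]. Elementwise product with the kernel and sum: 15·1 + 14·-1 + 9·1 + 12·-1 + 10·1 + 0·1.

8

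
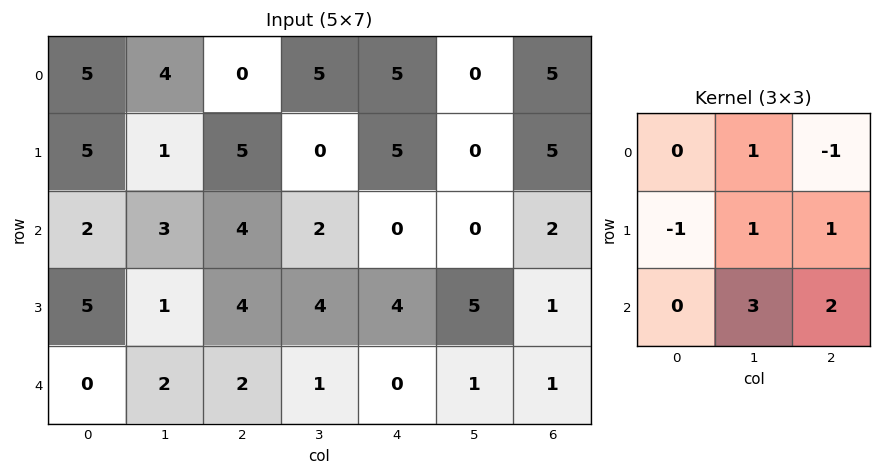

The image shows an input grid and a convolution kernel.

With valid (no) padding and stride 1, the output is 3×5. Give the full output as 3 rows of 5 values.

Output[0,0]: The receptive field on the input at this output position is [5 4 0 / 5 1 5 / 2 3 4]. Elementwise product with the kernel and sum: 4·1 + 0·-1 + 5·-1 + 1·1 + 5·1 + 3·3 + 4·2.

22 15 6 10 -1
12 28 13 25 14
9 17 9 7 5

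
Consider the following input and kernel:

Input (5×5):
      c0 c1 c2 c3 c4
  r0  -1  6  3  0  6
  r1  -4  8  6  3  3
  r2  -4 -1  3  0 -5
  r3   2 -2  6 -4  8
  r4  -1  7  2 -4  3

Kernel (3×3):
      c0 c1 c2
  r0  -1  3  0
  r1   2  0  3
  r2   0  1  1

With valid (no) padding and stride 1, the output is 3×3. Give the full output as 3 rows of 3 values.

Output[0,0]: The receptive field on the input at this output position is [-1 6 3 / -4 8 6 / -4 -1 3]. Elementwise product with the kernel and sum: -1·-1 + 6·3 + -4·2 + 6·3 + -1·1 + 3·1.

31 31 13
33 10 -2
32 -8 32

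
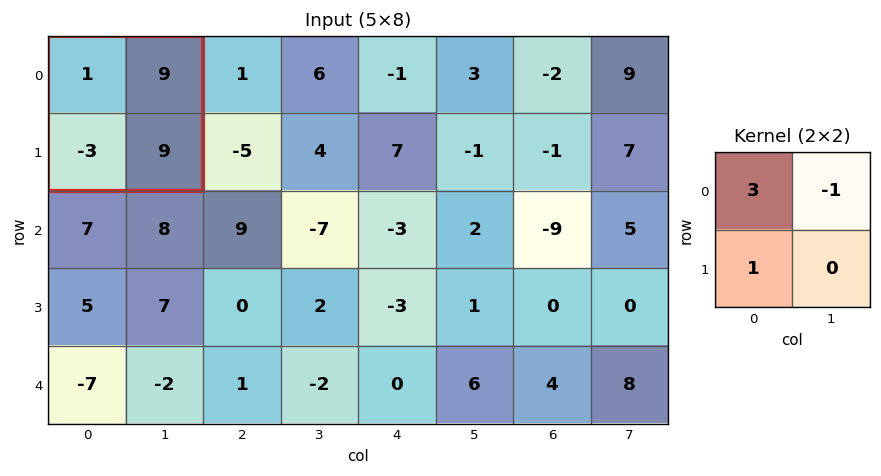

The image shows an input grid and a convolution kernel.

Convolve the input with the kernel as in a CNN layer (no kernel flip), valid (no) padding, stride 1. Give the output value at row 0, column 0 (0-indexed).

-9

The receptive field on the input at this output position is [1 9 / -3 9]. Elementwise product with the kernel and sum: 1·3 + 9·-1 + -3·1.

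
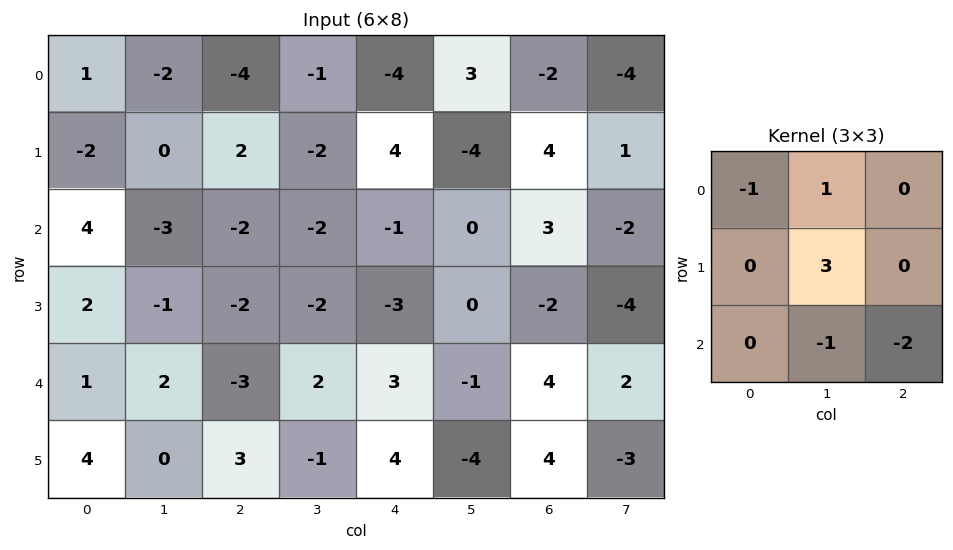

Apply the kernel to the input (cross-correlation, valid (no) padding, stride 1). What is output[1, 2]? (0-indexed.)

The receptive field on the input at this output position is [2 -2 4 / -2 -2 -1 / -2 -2 -3]. Elementwise product with the kernel and sum: 2·-1 + -2·1 + -2·3 + -2·-1 + -3·-2.

-2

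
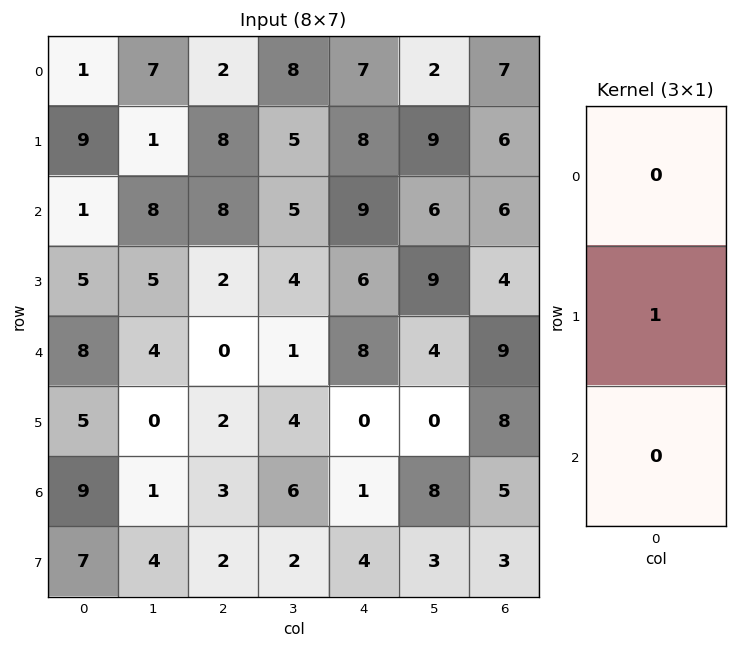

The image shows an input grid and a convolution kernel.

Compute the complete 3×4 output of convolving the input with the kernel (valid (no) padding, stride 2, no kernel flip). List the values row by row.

Output[0,0]: The receptive field on the input at this output position is [1 / 9 / 1]. Elementwise product with the kernel and sum: 9·1.

9 8 8 6
5 2 6 4
5 2 0 8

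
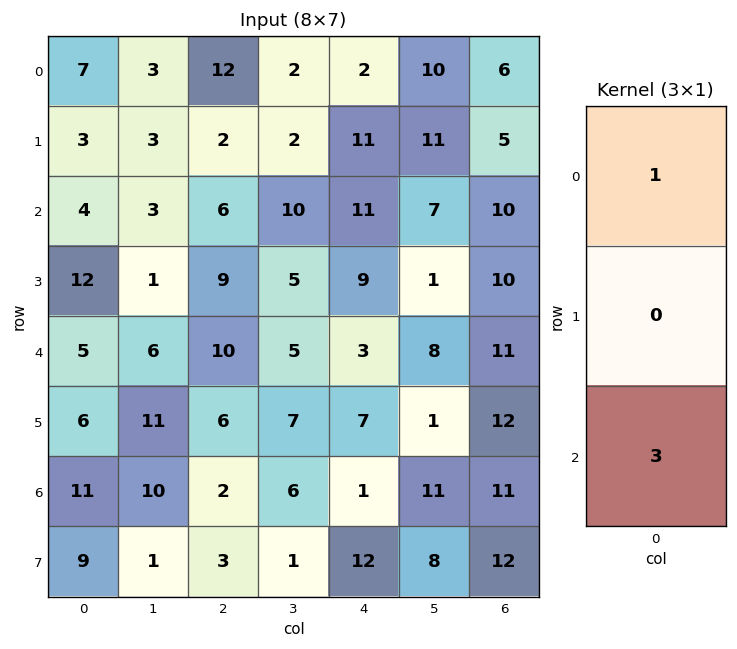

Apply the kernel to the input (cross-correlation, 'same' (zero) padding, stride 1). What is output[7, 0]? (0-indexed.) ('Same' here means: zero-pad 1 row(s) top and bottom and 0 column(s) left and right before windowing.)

11

The receptive field on the zero-padded input at this output position is [11 / 9 / 0]. Elementwise product with the kernel and sum: 11·1 + 0·3.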